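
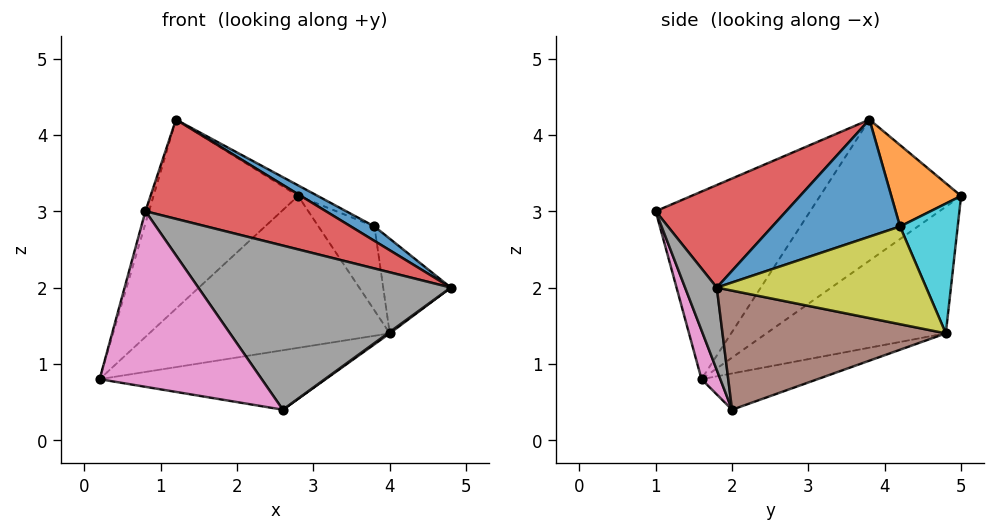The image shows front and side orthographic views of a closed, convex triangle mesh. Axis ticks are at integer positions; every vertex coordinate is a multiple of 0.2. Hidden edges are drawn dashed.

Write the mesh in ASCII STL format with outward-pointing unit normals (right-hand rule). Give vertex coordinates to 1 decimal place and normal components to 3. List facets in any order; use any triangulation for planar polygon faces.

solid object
 facet normal -0.537 0.720 -0.438
  outer loop
   vertex 4.0 4.8 1.4
   vertex 0.2 1.6 0.8
   vertex 2.8 5.0 3.2
  endloop
 endfacet
 facet normal -0.676 0.693 -0.250
  outer loop
   vertex 1.2 3.8 4.2
   vertex 2.8 5.0 3.2
   vertex 0.2 1.6 0.8
  endloop
 endfacet
 facet normal -0.963 0.022 0.269
  outer loop
   vertex 1.2 3.8 4.2
   vertex 0.2 1.6 0.8
   vertex 0.8 1.0 3.0
  endloop
 endfacet
 facet normal 0.298 -0.412 0.861
  outer loop
   vertex 1.2 3.8 4.2
   vertex 0.8 1.0 3.0
   vertex 4.8 1.8 2.0
  endloop
 endfacet
 facet normal -0.217 0.423 -0.880
  outer loop
   vertex 2.6 2.0 0.4
   vertex 0.2 1.6 0.8
   vertex 4.0 4.8 1.4
  endloop
 endfacet
 facet normal 0.588 -0.005 -0.809
  outer loop
   vertex 2.6 2.0 0.4
   vertex 4.0 4.8 1.4
   vertex 4.8 1.8 2.0
  endloop
 endfacet
 facet normal 0.110 -0.951 -0.289
  outer loop
   vertex 2.6 2.0 0.4
   vertex 0.8 1.0 3.0
   vertex 0.2 1.6 0.8
  endloop
 endfacet
 facet normal 0.119 -0.952 -0.283
  outer loop
   vertex 2.6 2.0 0.4
   vertex 4.8 1.8 2.0
   vertex 0.8 1.0 3.0
  endloop
 endfacet
 facet normal 0.919 0.297 0.259
  outer loop
   vertex 3.8 4.2 2.8
   vertex 4.8 1.8 2.0
   vertex 4.0 4.8 1.4
  endloop
 endfacet
 facet normal 0.666 0.646 0.372
  outer loop
   vertex 3.8 4.2 2.8
   vertex 4.0 4.8 1.4
   vertex 2.8 5.0 3.2
  endloop
 endfacet
 facet normal 0.483 -0.089 0.871
  outer loop
   vertex 3.8 4.2 2.8
   vertex 1.2 3.8 4.2
   vertex 4.8 1.8 2.0
  endloop
 endfacet
 facet normal 0.455 0.128 0.881
  outer loop
   vertex 3.8 4.2 2.8
   vertex 2.8 5.0 3.2
   vertex 1.2 3.8 4.2
  endloop
 endfacet
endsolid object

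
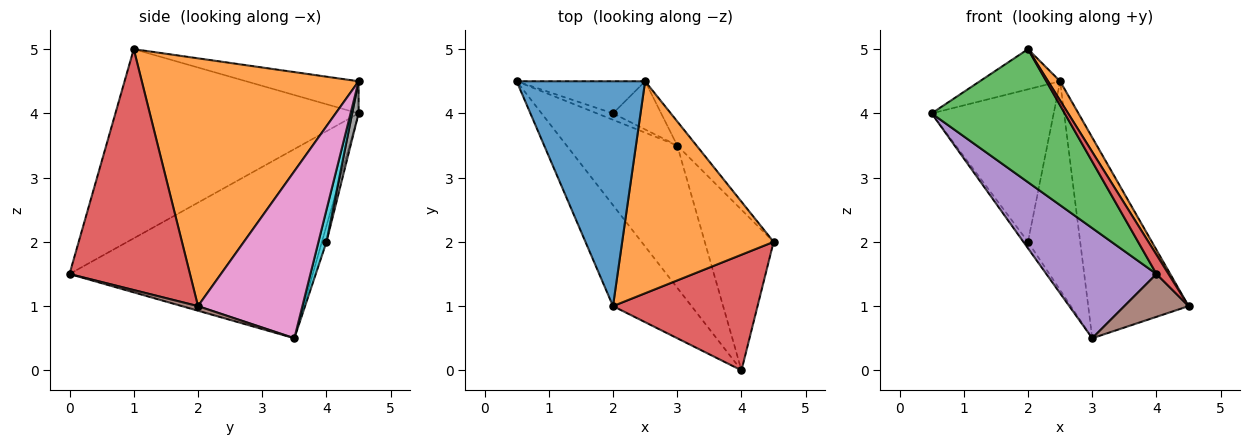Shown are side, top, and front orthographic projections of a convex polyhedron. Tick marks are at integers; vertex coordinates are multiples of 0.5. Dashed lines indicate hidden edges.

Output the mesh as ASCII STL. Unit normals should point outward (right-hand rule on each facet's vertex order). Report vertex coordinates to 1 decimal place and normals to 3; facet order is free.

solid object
 facet normal -0.239 0.171 0.956
  outer loop
   vertex 2.5 4.5 4.5
   vertex 0.5 4.5 4.0
   vertex 2.0 1.0 5.0
  endloop
 endfacet
 facet normal 0.852 -0.047 0.521
  outer loop
   vertex 2.5 4.5 4.5
   vertex 2.0 1.0 5.0
   vertex 4.5 2.0 1.0
  endloop
 endfacet
 facet normal -0.824 -0.451 -0.342
  outer loop
   vertex 4.0 0.0 1.5
   vertex 2.0 1.0 5.0
   vertex 0.5 4.5 4.0
  endloop
 endfacet
 facet normal 0.854 -0.085 0.513
  outer loop
   vertex 4.0 0.0 1.5
   vertex 4.5 2.0 1.0
   vertex 2.0 1.0 5.0
  endloop
 endfacet
 facet normal -0.804 -0.364 -0.470
  outer loop
   vertex 3.0 3.5 0.5
   vertex 4.0 0.0 1.5
   vertex 0.5 4.5 4.0
  endloop
 endfacet
 facet normal 0.064 -0.257 -0.964
  outer loop
   vertex 3.0 3.5 0.5
   vertex 4.5 2.0 1.0
   vertex 4.0 0.0 1.5
  endloop
 endfacet
 facet normal 0.718 0.691 -0.083
  outer loop
   vertex 3.0 3.5 0.5
   vertex 2.5 4.5 4.5
   vertex 4.5 2.0 1.0
  endloop
 endfacet
 facet normal 0.051 0.977 -0.206
  outer loop
   vertex 2.0 4.0 2.0
   vertex 0.5 4.5 4.0
   vertex 2.5 4.5 4.5
  endloop
 endfacet
 facet normal -0.577 0.577 -0.577
  outer loop
   vertex 2.0 4.0 2.0
   vertex 3.0 3.5 0.5
   vertex 0.5 4.5 4.0
  endloop
 endfacet
 facet normal 0.148 0.964 -0.222
  outer loop
   vertex 2.0 4.0 2.0
   vertex 2.5 4.5 4.5
   vertex 3.0 3.5 0.5
  endloop
 endfacet
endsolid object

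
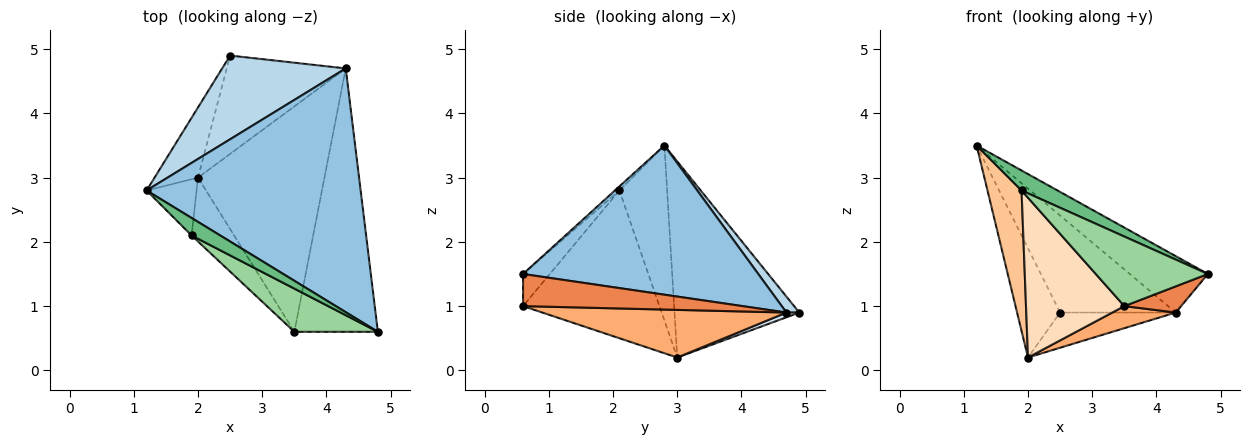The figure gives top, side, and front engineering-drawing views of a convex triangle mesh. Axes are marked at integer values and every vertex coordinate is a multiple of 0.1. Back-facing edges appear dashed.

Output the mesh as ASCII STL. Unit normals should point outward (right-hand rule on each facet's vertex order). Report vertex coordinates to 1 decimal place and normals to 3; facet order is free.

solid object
 facet normal -0.925 0.319 -0.205
  outer loop
   vertex 2.0 3.0 0.2
   vertex 1.2 2.8 3.5
   vertex 2.5 4.9 0.9
  endloop
 endfacet
 facet normal 0.562 0.186 0.806
  outer loop
   vertex 4.3 4.7 0.9
   vertex 1.2 2.8 3.5
   vertex 4.8 0.6 1.5
  endloop
 endfacet
 facet normal 0.084 0.754 0.651
  outer loop
   vertex 4.3 4.7 0.9
   vertex 2.5 4.9 0.9
   vertex 1.2 2.8 3.5
  endloop
 endfacet
 facet normal 0.037 0.337 -0.941
  outer loop
   vertex 4.3 4.7 0.9
   vertex 2.0 3.0 0.2
   vertex 2.5 4.9 0.9
  endloop
 endfacet
 facet normal 0.357 -0.092 -0.929
  outer loop
   vertex 3.5 0.6 1.0
   vertex 4.3 4.7 0.9
   vertex 4.8 0.6 1.5
  endloop
 endfacet
 facet normal 0.351 -0.091 -0.932
  outer loop
   vertex 3.5 0.6 1.0
   vertex 2.0 3.0 0.2
   vertex 4.3 4.7 0.9
  endloop
 endfacet
 facet normal -0.793 -0.566 -0.226
  outer loop
   vertex 1.9 2.1 2.8
   vertex 1.2 2.8 3.5
   vertex 2.0 3.0 0.2
  endloop
 endfacet
 facet normal -0.790 -0.570 -0.228
  outer loop
   vertex 1.9 2.1 2.8
   vertex 2.0 3.0 0.2
   vertex 3.5 0.6 1.0
  endloop
 endfacet
 facet normal -0.094 -0.749 0.656
  outer loop
   vertex 1.9 2.1 2.8
   vertex 4.8 0.6 1.5
   vertex 1.2 2.8 3.5
  endloop
 endfacet
 facet normal -0.199 -0.833 0.517
  outer loop
   vertex 1.9 2.1 2.8
   vertex 3.5 0.6 1.0
   vertex 4.8 0.6 1.5
  endloop
 endfacet
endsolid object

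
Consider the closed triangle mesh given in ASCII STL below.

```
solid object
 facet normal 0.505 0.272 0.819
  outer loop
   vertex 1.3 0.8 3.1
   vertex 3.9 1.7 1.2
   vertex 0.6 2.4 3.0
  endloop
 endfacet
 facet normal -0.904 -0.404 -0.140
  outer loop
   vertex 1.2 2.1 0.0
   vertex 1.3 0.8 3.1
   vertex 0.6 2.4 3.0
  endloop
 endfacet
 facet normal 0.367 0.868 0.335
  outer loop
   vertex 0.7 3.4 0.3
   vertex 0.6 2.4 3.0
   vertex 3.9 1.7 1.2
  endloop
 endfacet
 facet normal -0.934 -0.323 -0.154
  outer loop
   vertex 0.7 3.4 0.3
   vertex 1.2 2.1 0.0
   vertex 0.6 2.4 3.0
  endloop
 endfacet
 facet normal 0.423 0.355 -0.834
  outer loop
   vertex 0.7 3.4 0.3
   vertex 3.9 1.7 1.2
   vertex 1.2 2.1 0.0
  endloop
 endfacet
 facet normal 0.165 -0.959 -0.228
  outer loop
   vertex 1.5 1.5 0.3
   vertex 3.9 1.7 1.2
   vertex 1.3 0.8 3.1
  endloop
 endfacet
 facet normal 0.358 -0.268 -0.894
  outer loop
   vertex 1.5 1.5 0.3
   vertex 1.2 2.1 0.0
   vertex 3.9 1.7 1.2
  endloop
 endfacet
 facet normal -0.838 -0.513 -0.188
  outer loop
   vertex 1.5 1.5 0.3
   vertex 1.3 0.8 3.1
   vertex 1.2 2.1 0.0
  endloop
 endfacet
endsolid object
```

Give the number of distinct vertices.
6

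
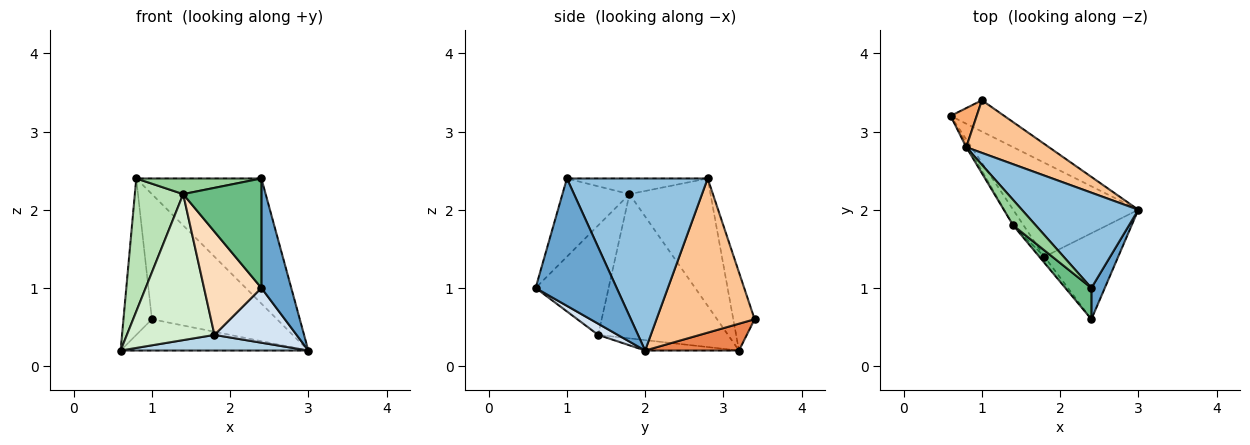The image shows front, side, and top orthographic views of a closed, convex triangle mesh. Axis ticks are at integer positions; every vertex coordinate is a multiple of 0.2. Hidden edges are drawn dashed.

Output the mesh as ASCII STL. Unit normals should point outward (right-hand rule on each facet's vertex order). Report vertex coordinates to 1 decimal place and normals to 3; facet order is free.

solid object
 facet normal 0.934 -0.344 0.098
  outer loop
   vertex 2.4 1.0 2.4
   vertex 2.4 0.6 1.0
   vertex 3.0 2.0 0.2
  endloop
 endfacet
 facet normal 0.667 0.593 0.451
  outer loop
   vertex 2.4 1.0 2.4
   vertex 3.0 2.0 0.2
   vertex 0.8 2.8 2.4
  endloop
 endfacet
 facet normal -0.082 -0.164 -0.983
  outer loop
   vertex 1.8 1.4 0.4
   vertex 0.6 3.2 0.2
   vertex 3.0 2.0 0.2
  endloop
 endfacet
 facet normal 0.127 -0.533 -0.837
  outer loop
   vertex 1.8 1.4 0.4
   vertex 3.0 2.0 0.2
   vertex 2.4 0.6 1.0
  endloop
 endfacet
 facet normal 0.333 0.667 -0.667
  outer loop
   vertex 1.0 3.4 0.6
   vertex 3.0 2.0 0.2
   vertex 0.6 3.2 0.2
  endloop
 endfacet
 facet normal -0.588 0.784 0.196
  outer loop
   vertex 1.0 3.4 0.6
   vertex 0.6 3.2 0.2
   vertex 0.8 2.8 2.4
  endloop
 endfacet
 facet normal 0.586 0.747 0.314
  outer loop
   vertex 1.0 3.4 0.6
   vertex 0.8 2.8 2.4
   vertex 3.0 2.0 0.2
  endloop
 endfacet
 facet normal -0.786 -0.617 -0.037
  outer loop
   vertex 1.4 1.8 2.2
   vertex 1.8 1.4 0.4
   vertex 2.4 0.6 1.0
  endloop
 endfacet
 facet normal -0.636 -0.742 0.212
  outer loop
   vertex 1.4 1.8 2.2
   vertex 2.4 0.6 1.0
   vertex 2.4 1.0 2.4
  endloop
 endfacet
 facet normal -0.508 -0.451 0.734
  outer loop
   vertex 1.4 1.8 2.2
   vertex 2.4 1.0 2.4
   vertex 0.8 2.8 2.4
  endloop
 endfacet
 facet normal -0.859 -0.512 -0.015
  outer loop
   vertex 1.4 1.8 2.2
   vertex 0.8 2.8 2.4
   vertex 0.6 3.2 0.2
  endloop
 endfacet
 facet normal -0.827 -0.558 -0.060
  outer loop
   vertex 1.4 1.8 2.2
   vertex 0.6 3.2 0.2
   vertex 1.8 1.4 0.4
  endloop
 endfacet
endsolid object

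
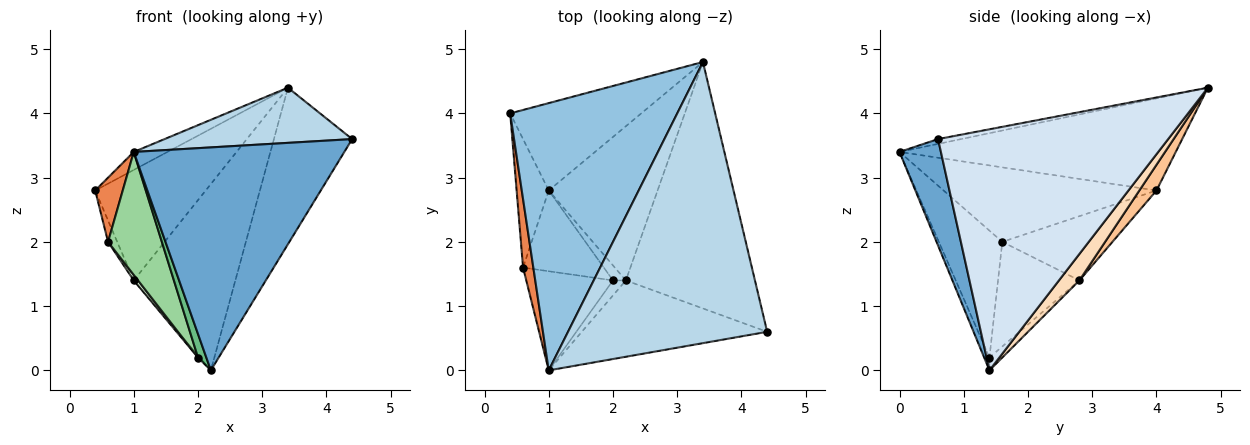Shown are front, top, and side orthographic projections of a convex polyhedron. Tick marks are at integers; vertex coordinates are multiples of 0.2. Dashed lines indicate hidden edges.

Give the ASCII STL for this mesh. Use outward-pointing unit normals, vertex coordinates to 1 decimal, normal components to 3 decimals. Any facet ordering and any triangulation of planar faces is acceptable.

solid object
 facet normal 0.183 -0.930 -0.318
  outer loop
   vertex 2.2 1.4 0.0
   vertex 4.4 0.6 3.6
   vertex 1.0 0.0 3.4
  endloop
 endfacet
 facet normal -0.482 0.059 0.874
  outer loop
   vertex 3.4 4.8 4.4
   vertex 0.4 4.0 2.8
   vertex 1.0 0.0 3.4
  endloop
 endfacet
 facet normal -0.024 -0.193 0.981
  outer loop
   vertex 3.4 4.8 4.4
   vertex 1.0 0.0 3.4
   vertex 4.4 0.6 3.6
  endloop
 endfacet
 facet normal 0.844 0.287 -0.452
  outer loop
   vertex 3.4 4.8 4.4
   vertex 4.4 0.6 3.6
   vertex 2.2 1.4 0.0
  endloop
 endfacet
 facet normal -0.983 -0.127 0.136
  outer loop
   vertex 0.6 1.6 2.0
   vertex 1.0 0.0 3.4
   vertex 0.4 4.0 2.8
  endloop
 endfacet
 facet normal -0.892 0.074 -0.446
  outer loop
   vertex 1.0 2.8 1.4
   vertex 0.6 1.6 2.0
   vertex 0.4 4.0 2.8
  endloop
 endfacet
 facet normal 0.121 0.779 -0.616
  outer loop
   vertex 1.0 2.8 1.4
   vertex 0.4 4.0 2.8
   vertex 3.4 4.8 4.4
  endloop
 endfacet
 facet normal 0.153 0.761 -0.630
  outer loop
   vertex 1.0 2.8 1.4
   vertex 3.4 4.8 4.4
   vertex 2.2 1.4 0.0
  endloop
 endfacet
 facet normal -0.473 -0.743 -0.473
  outer loop
   vertex 2.0 1.4 0.2
   vertex 2.2 1.4 0.0
   vertex 1.0 0.0 3.4
  endloop
 endfacet
 facet normal -0.676 -0.574 -0.462
  outer loop
   vertex 2.0 1.4 0.2
   vertex 1.0 0.0 3.4
   vertex 0.6 1.6 2.0
  endloop
 endfacet
 facet normal -0.704 0.101 -0.704
  outer loop
   vertex 2.0 1.4 0.2
   vertex 1.0 2.8 1.4
   vertex 2.2 1.4 0.0
  endloop
 endfacet
 facet normal -0.791 -0.042 -0.611
  outer loop
   vertex 2.0 1.4 0.2
   vertex 0.6 1.6 2.0
   vertex 1.0 2.8 1.4
  endloop
 endfacet
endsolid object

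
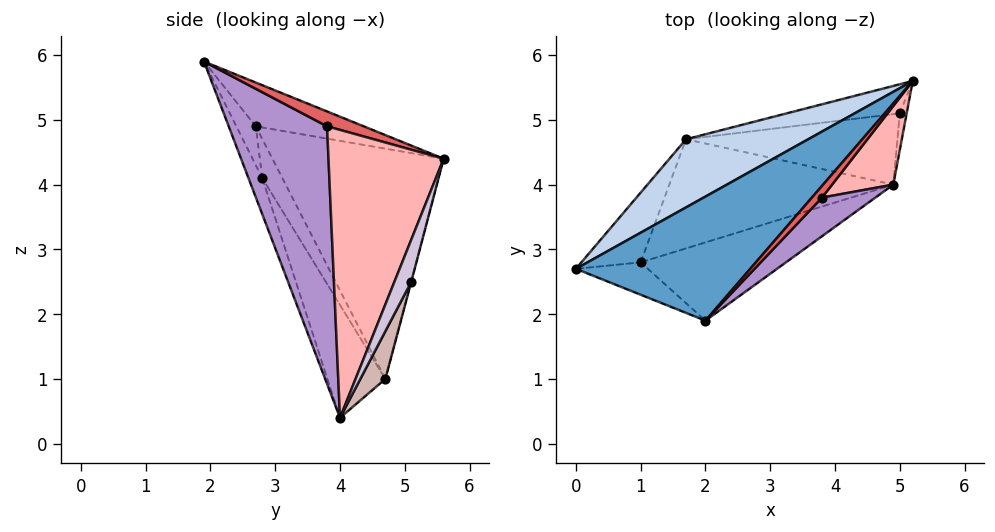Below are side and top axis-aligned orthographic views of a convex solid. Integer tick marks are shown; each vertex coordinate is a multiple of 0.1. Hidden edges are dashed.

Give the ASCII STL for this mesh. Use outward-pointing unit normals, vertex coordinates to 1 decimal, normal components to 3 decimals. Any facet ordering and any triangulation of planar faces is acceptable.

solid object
 facet normal -0.208 0.517 0.830
  outer loop
   vertex 2.0 1.9 5.9
   vertex 5.2 5.6 4.4
   vertex 0.0 2.7 4.9
  endloop
 endfacet
 facet normal -0.455 0.857 0.241
  outer loop
   vertex 1.7 4.7 1.0
   vertex 0.0 2.7 4.9
   vertex 5.2 5.6 4.4
  endloop
 endfacet
 facet normal -0.190 -0.916 -0.352
  outer loop
   vertex 1.0 2.8 4.1
   vertex 2.0 1.9 5.9
   vertex 0.0 2.7 4.9
  endloop
 endfacet
 facet normal -0.099 -0.911 -0.400
  outer loop
   vertex 1.0 2.8 4.1
   vertex 4.9 4.0 0.4
   vertex 2.0 1.9 5.9
  endloop
 endfacet
 facet normal -0.361 -0.757 -0.545
  outer loop
   vertex 1.0 2.8 4.1
   vertex 0.0 2.7 4.9
   vertex 1.7 4.7 1.0
  endloop
 endfacet
 facet normal -0.275 -0.791 -0.547
  outer loop
   vertex 1.0 2.8 4.1
   vertex 1.7 4.7 1.0
   vertex 4.9 4.0 0.4
  endloop
 endfacet
 facet normal 0.743 -0.437 0.507
  outer loop
   vertex 3.8 3.8 4.9
   vertex 5.2 5.6 4.4
   vertex 2.0 1.9 5.9
  endloop
 endfacet
 facet normal 0.800 -0.575 0.170
  outer loop
   vertex 3.8 3.8 4.9
   vertex 4.9 4.0 0.4
   vertex 5.2 5.6 4.4
  endloop
 endfacet
 facet normal 0.757 -0.634 0.157
  outer loop
   vertex 3.8 3.8 4.9
   vertex 2.0 1.9 5.9
   vertex 4.9 4.0 0.4
  endloop
 endfacet
 facet normal 0.964 0.213 -0.158
  outer loop
   vertex 5.0 5.1 2.5
   vertex 5.2 5.6 4.4
   vertex 4.9 4.0 0.4
  endloop
 endfacet
 facet normal -0.002 0.967 -0.254
  outer loop
   vertex 5.0 5.1 2.5
   vertex 1.7 4.7 1.0
   vertex 5.2 5.6 4.4
  endloop
 endfacet
 facet normal 0.105 0.879 -0.465
  outer loop
   vertex 5.0 5.1 2.5
   vertex 4.9 4.0 0.4
   vertex 1.7 4.7 1.0
  endloop
 endfacet
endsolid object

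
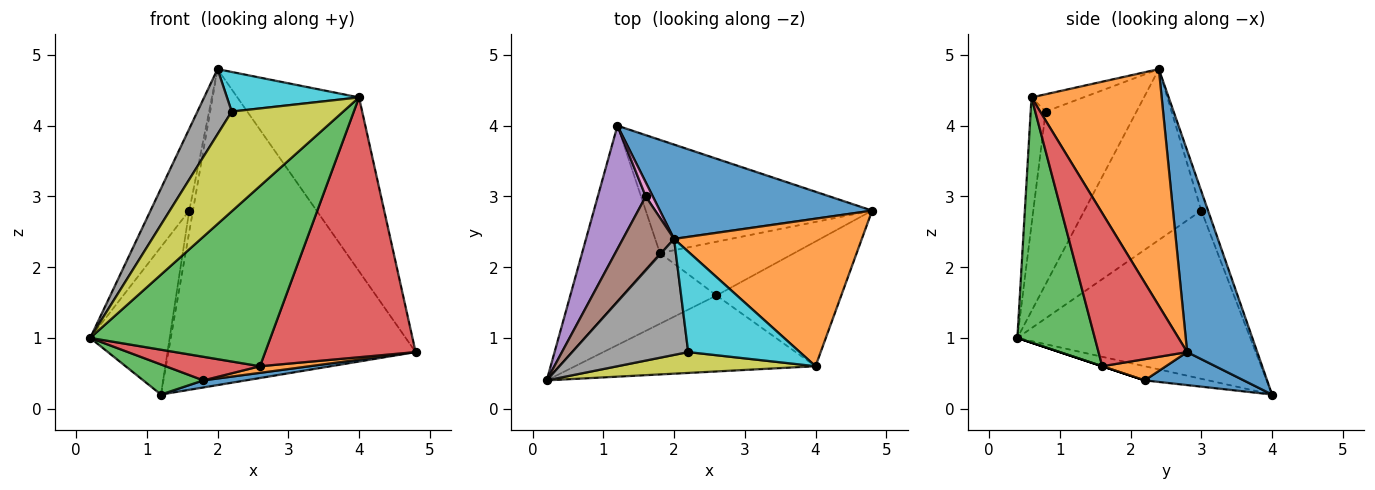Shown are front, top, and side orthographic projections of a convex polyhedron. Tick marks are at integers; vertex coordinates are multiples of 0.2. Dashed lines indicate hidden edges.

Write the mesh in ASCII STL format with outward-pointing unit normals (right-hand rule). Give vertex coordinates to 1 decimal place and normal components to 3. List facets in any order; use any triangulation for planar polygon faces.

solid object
 facet normal 0.262 0.925 0.276
  outer loop
   vertex 2.0 2.4 4.8
   vertex 4.8 2.8 0.8
   vertex 1.2 4.0 0.2
  endloop
 endfacet
 facet normal 0.632 0.591 0.501
  outer loop
   vertex 4.0 0.6 4.4
   vertex 4.8 2.8 0.8
   vertex 2.0 2.4 4.8
  endloop
 endfacet
 facet normal 0.368 -0.857 -0.361
  outer loop
   vertex 2.6 1.6 0.6
   vertex 4.0 0.6 4.4
   vertex 0.2 0.4 1.0
  endloop
 endfacet
 facet normal 0.469 -0.796 -0.382
  outer loop
   vertex 2.6 1.6 0.6
   vertex 4.8 2.8 0.8
   vertex 4.0 0.6 4.4
  endloop
 endfacet
 facet normal -0.914 0.312 0.260
  outer loop
   vertex 1.6 3.0 2.8
   vertex 1.2 4.0 0.2
   vertex 0.2 0.4 1.0
  endloop
 endfacet
 facet normal -0.913 0.302 0.273
  outer loop
   vertex 1.6 3.0 2.8
   vertex 0.2 0.4 1.0
   vertex 2.0 2.4 4.8
  endloop
 endfacet
 facet normal -0.836 0.456 0.304
  outer loop
   vertex 1.6 3.0 2.8
   vertex 2.0 2.4 4.8
   vertex 1.2 4.0 0.2
  endloop
 endfacet
 facet normal -0.792 -0.299 0.532
  outer loop
   vertex 2.2 0.8 4.2
   vertex 2.0 2.4 4.8
   vertex 0.2 0.4 1.0
  endloop
 endfacet
 facet normal -0.130 -0.971 0.203
  outer loop
   vertex 2.2 0.8 4.2
   vertex 0.2 0.4 1.0
   vertex 4.0 0.6 4.4
  endloop
 endfacet
 facet normal -0.143 -0.363 0.921
  outer loop
   vertex 2.2 0.8 4.2
   vertex 4.0 0.6 4.4
   vertex 2.0 2.4 4.8
  endloop
 endfacet
 facet normal 0.144 -0.062 -0.988
  outer loop
   vertex 1.8 2.2 0.4
   vertex 1.2 4.0 0.2
   vertex 4.8 2.8 0.8
  endloop
 endfacet
 facet normal 0.155 -0.120 -0.981
  outer loop
   vertex 1.8 2.2 0.4
   vertex 4.8 2.8 0.8
   vertex 2.6 1.6 0.6
  endloop
 endfacet
 facet normal -0.176 -0.167 -0.970
  outer loop
   vertex 1.8 2.2 0.4
   vertex 0.2 0.4 1.0
   vertex 1.2 4.0 0.2
  endloop
 endfacet
 facet normal 0.000 -0.316 -0.949
  outer loop
   vertex 1.8 2.2 0.4
   vertex 2.6 1.6 0.6
   vertex 0.2 0.4 1.0
  endloop
 endfacet
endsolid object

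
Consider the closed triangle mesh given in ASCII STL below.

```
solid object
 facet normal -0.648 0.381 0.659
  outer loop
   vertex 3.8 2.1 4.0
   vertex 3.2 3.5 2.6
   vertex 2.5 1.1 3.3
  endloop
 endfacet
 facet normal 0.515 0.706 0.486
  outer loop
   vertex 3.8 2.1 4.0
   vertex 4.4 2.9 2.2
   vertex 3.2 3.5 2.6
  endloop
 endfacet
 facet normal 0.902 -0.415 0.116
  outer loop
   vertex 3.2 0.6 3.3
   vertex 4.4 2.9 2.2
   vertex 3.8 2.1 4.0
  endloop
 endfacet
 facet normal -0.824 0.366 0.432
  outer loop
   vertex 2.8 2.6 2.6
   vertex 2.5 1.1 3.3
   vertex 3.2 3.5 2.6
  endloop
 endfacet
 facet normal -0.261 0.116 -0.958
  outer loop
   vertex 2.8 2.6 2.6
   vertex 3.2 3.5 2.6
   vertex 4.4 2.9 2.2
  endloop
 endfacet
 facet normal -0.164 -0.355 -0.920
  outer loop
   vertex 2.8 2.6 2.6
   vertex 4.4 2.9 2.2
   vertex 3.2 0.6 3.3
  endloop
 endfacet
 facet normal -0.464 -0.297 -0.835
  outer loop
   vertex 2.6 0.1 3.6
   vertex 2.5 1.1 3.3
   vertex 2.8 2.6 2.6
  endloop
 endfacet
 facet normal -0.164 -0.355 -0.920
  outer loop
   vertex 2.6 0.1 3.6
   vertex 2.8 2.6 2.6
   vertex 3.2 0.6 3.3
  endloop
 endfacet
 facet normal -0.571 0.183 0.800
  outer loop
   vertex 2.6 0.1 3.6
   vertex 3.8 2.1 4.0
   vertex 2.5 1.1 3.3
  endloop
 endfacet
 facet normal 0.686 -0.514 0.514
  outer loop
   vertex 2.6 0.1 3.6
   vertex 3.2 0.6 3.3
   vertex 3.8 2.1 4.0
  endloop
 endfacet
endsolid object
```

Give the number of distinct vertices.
7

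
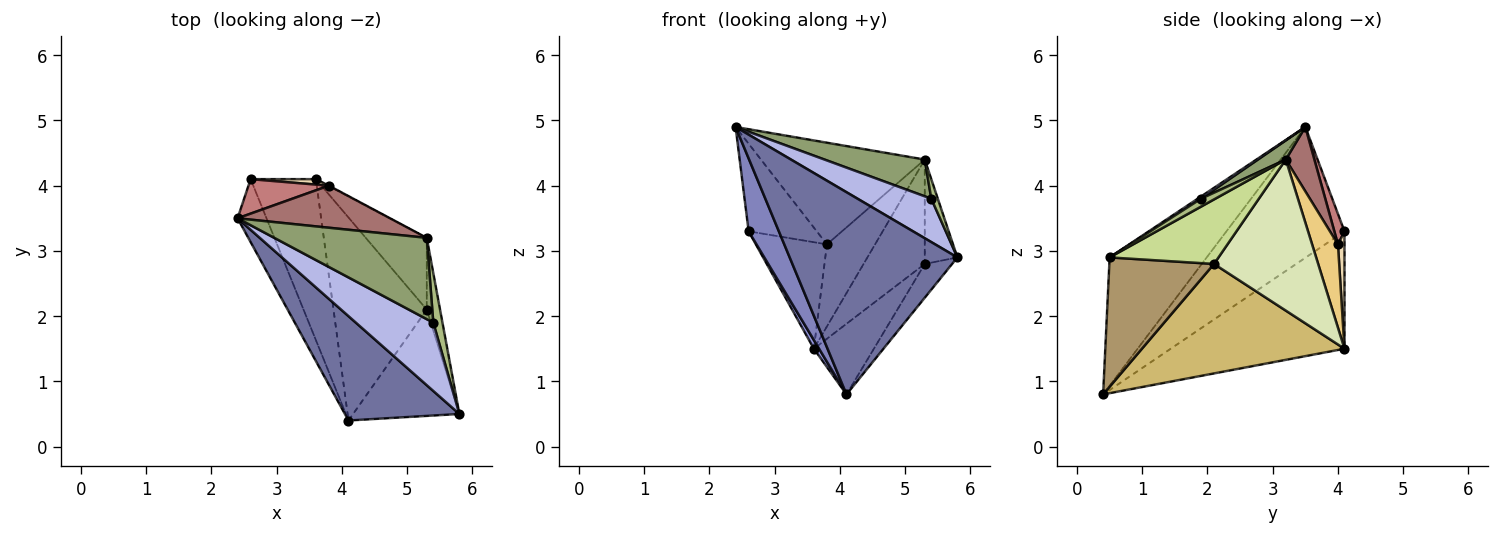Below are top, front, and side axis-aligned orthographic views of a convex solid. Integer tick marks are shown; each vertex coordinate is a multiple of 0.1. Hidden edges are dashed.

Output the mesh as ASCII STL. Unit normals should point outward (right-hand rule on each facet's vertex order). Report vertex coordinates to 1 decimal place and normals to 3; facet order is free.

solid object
 facet normal -0.457 -0.790 0.408
  outer loop
   vertex 4.1 0.4 0.8
   vertex 5.8 0.5 2.9
   vertex 2.4 3.5 4.9
  endloop
 endfacet
 facet normal -0.947 -0.243 -0.209
  outer loop
   vertex 2.6 4.1 3.3
   vertex 4.1 0.4 0.8
   vertex 2.4 3.5 4.9
  endloop
 endfacet
 facet normal -0.874 -0.026 -0.485
  outer loop
   vertex 2.6 4.1 3.3
   vertex 3.6 4.1 1.5
   vertex 4.1 0.4 0.8
  endloop
 endfacet
 facet normal 0.024 -0.536 0.844
  outer loop
   vertex 5.4 1.9 3.8
   vertex 2.4 3.5 4.9
   vertex 5.8 0.5 2.9
  endloop
 endfacet
 facet normal 0.114 -0.409 0.905
  outer loop
   vertex 5.4 1.9 3.8
   vertex 5.3 3.2 4.4
   vertex 2.4 3.5 4.9
  endloop
 endfacet
 facet normal 0.628 -0.286 0.724
  outer loop
   vertex 5.4 1.9 3.8
   vertex 5.8 0.5 2.9
   vertex 5.3 3.2 4.4
  endloop
 endfacet
 facet normal 0.940 0.282 -0.194
  outer loop
   vertex 5.3 2.1 2.8
   vertex 5.3 3.2 4.4
   vertex 5.8 0.5 2.9
  endloop
 endfacet
 facet normal 0.814 0.478 -0.329
  outer loop
   vertex 5.3 2.1 2.8
   vertex 3.6 4.1 1.5
   vertex 5.3 3.2 4.4
  endloop
 endfacet
 facet normal 0.757 0.198 -0.622
  outer loop
   vertex 5.3 2.1 2.8
   vertex 5.8 0.5 2.9
   vertex 4.1 0.4 0.8
  endloop
 endfacet
 facet normal 0.743 0.220 -0.633
  outer loop
   vertex 5.3 2.1 2.8
   vertex 4.1 0.4 0.8
   vertex 3.6 4.1 1.5
  endloop
 endfacet
 facet normal 0.473 0.881 -0.004
  outer loop
   vertex 3.8 4.0 3.1
   vertex 5.3 3.2 4.4
   vertex 3.6 4.1 1.5
  endloop
 endfacet
 facet normal 0.091 0.995 0.051
  outer loop
   vertex 3.8 4.0 3.1
   vertex 3.6 4.1 1.5
   vertex 2.6 4.1 3.3
  endloop
 endfacet
 facet normal 0.159 0.912 0.377
  outer loop
   vertex 3.8 4.0 3.1
   vertex 2.4 3.5 4.9
   vertex 5.3 3.2 4.4
  endloop
 endfacet
 facet normal 0.137 0.922 0.363
  outer loop
   vertex 3.8 4.0 3.1
   vertex 2.6 4.1 3.3
   vertex 2.4 3.5 4.9
  endloop
 endfacet
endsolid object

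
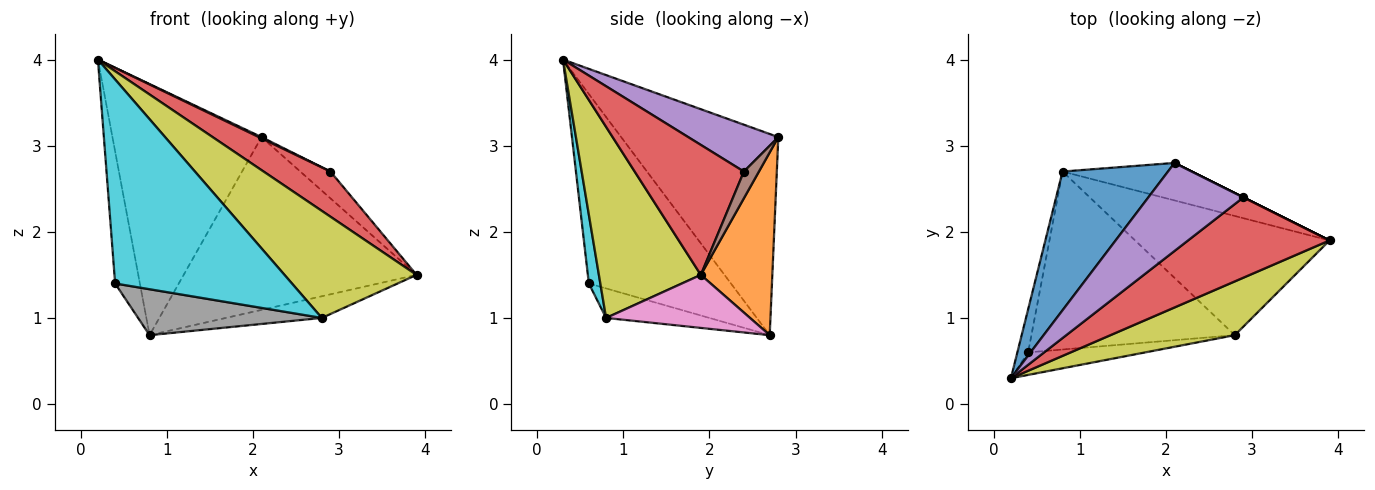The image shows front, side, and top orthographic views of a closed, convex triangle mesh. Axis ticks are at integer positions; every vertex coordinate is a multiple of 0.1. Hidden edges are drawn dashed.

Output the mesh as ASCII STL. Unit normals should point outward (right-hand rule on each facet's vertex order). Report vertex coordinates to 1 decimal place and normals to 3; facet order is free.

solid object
 facet normal -0.678 0.643 0.355
  outer loop
   vertex 2.1 2.8 3.1
   vertex 0.8 2.7 0.8
   vertex 0.2 0.3 4.0
  endloop
 endfacet
 facet normal 0.287 0.936 -0.203
  outer loop
   vertex 2.1 2.8 3.1
   vertex 3.9 1.9 1.5
   vertex 0.8 2.7 0.8
  endloop
 endfacet
 facet normal -0.984 0.171 -0.056
  outer loop
   vertex 0.4 0.6 1.4
   vertex 0.2 0.3 4.0
   vertex 0.8 2.7 0.8
  endloop
 endfacet
 facet normal 0.625 -0.383 0.680
  outer loop
   vertex 2.9 2.4 2.7
   vertex 0.2 0.3 4.0
   vertex 3.9 1.9 1.5
  endloop
 endfacet
 facet normal 0.442 -0.013 0.897
  outer loop
   vertex 2.9 2.4 2.7
   vertex 2.1 2.8 3.1
   vertex 0.2 0.3 4.0
  endloop
 endfacet
 facet normal 0.447 0.894 0.000
  outer loop
   vertex 2.9 2.4 2.7
   vertex 3.9 1.9 1.5
   vertex 2.1 2.8 3.1
  endloop
 endfacet
 facet normal 0.259 0.173 -0.950
  outer loop
   vertex 2.8 0.8 1.0
   vertex 0.8 2.7 0.8
   vertex 3.9 1.9 1.5
  endloop
 endfacet
 facet normal -0.139 -0.247 -0.959
  outer loop
   vertex 2.8 0.8 1.0
   vertex 0.4 0.6 1.4
   vertex 0.8 2.7 0.8
  endloop
 endfacet
 facet normal 0.568 -0.736 0.369
  outer loop
   vertex 2.8 0.8 1.0
   vertex 3.9 1.9 1.5
   vertex 0.2 0.3 4.0
  endloop
 endfacet
 facet normal 0.064 -0.992 -0.109
  outer loop
   vertex 2.8 0.8 1.0
   vertex 0.2 0.3 4.0
   vertex 0.4 0.6 1.4
  endloop
 endfacet
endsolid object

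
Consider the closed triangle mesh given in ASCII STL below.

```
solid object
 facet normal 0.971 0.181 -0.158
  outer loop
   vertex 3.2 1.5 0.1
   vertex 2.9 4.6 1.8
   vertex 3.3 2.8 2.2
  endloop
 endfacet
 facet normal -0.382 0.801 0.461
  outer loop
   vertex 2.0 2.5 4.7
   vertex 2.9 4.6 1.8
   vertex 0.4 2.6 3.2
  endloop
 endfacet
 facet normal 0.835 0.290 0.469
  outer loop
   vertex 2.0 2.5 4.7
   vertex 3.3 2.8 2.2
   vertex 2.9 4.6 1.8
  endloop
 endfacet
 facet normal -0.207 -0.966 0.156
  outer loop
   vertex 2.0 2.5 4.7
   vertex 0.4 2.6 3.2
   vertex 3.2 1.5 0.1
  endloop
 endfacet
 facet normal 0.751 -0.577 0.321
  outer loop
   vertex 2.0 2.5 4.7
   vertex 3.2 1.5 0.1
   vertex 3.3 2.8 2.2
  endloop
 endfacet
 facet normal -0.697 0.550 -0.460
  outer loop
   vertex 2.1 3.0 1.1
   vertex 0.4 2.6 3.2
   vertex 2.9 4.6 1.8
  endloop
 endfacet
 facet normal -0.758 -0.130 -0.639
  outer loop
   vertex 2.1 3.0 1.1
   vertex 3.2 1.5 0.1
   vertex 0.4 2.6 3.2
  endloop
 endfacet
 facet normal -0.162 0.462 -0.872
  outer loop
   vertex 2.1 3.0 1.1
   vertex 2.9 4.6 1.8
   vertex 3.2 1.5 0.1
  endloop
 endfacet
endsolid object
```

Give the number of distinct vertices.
6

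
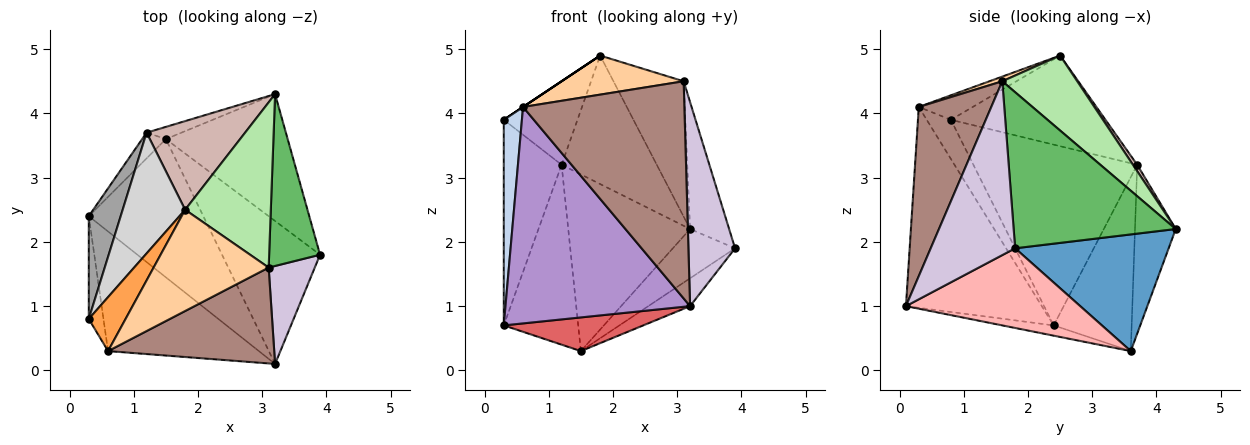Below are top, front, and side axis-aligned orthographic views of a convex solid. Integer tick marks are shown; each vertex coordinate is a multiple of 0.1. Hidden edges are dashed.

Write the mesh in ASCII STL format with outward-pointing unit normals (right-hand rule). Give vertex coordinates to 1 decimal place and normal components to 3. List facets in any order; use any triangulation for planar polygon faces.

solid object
 facet normal 0.666 0.270 -0.695
  outer loop
   vertex 1.5 3.6 0.3
   vertex 3.2 4.3 2.2
   vertex 3.9 1.8 1.9
  endloop
 endfacet
 facet normal -0.766 -0.575 -0.287
  outer loop
   vertex 0.3 0.8 3.9
   vertex 0.3 2.4 0.7
   vertex 0.6 0.3 4.1
  endloop
 endfacet
 facet normal -0.555 0.000 0.832
  outer loop
   vertex 0.3 0.8 3.9
   vertex 0.6 0.3 4.1
   vertex 1.8 2.5 4.9
  endloop
 endfacet
 facet normal 0.038 -0.360 0.932
  outer loop
   vertex 3.1 1.6 4.5
   vertex 1.8 2.5 4.9
   vertex 0.6 0.3 4.1
  endloop
 endfacet
 facet normal 0.927 0.223 0.302
  outer loop
   vertex 3.1 1.6 4.5
   vertex 3.9 1.8 1.9
   vertex 3.2 4.3 2.2
  endloop
 endfacet
 facet normal 0.560 0.525 0.641
  outer loop
   vertex 3.1 1.6 4.5
   vertex 3.2 4.3 2.2
   vertex 1.8 2.5 4.9
  endloop
 endfacet
 facet normal -0.087 -0.236 -0.968
  outer loop
   vertex 3.2 0.1 1.0
   vertex 0.3 2.4 0.7
   vertex 1.5 3.6 0.3
  endloop
 endfacet
 facet normal 0.624 0.149 -0.767
  outer loop
   vertex 3.2 0.1 1.0
   vertex 1.5 3.6 0.3
   vertex 3.9 1.8 1.9
  endloop
 endfacet
 facet normal -0.541 -0.736 -0.407
  outer loop
   vertex 3.2 0.1 1.0
   vertex 0.6 0.3 4.1
   vertex 0.3 2.4 0.7
  endloop
 endfacet
 facet normal 0.853 -0.471 0.226
  outer loop
   vertex 3.2 0.1 1.0
   vertex 3.9 1.8 1.9
   vertex 3.1 1.6 4.5
  endloop
 endfacet
 facet normal 0.380 -0.846 0.373
  outer loop
   vertex 3.2 0.1 1.0
   vertex 3.1 1.6 4.5
   vertex 0.6 0.3 4.1
  endloop
 endfacet
 facet normal 0.037 0.823 0.568
  outer loop
   vertex 1.2 3.7 3.2
   vertex 1.8 2.5 4.9
   vertex 3.2 4.3 2.2
  endloop
 endfacet
 facet normal -0.317 0.946 -0.065
  outer loop
   vertex 1.2 3.7 3.2
   vertex 3.2 4.3 2.2
   vertex 1.5 3.6 0.3
  endloop
 endfacet
 facet normal -0.720 0.687 -0.098
  outer loop
   vertex 1.2 3.7 3.2
   vertex 1.5 3.6 0.3
   vertex 0.3 2.4 0.7
  endloop
 endfacet
 facet normal -0.930 0.328 0.164
  outer loop
   vertex 1.2 3.7 3.2
   vertex 0.3 2.4 0.7
   vertex 0.3 0.8 3.9
  endloop
 endfacet
 facet normal -0.766 0.365 0.528
  outer loop
   vertex 1.2 3.7 3.2
   vertex 0.3 0.8 3.9
   vertex 1.8 2.5 4.9
  endloop
 endfacet
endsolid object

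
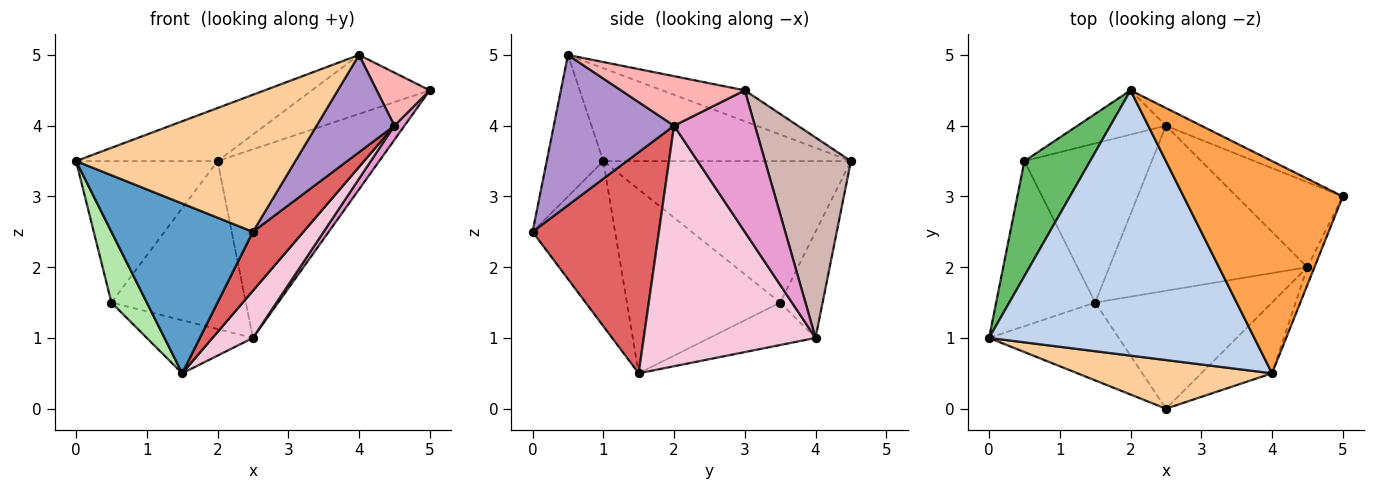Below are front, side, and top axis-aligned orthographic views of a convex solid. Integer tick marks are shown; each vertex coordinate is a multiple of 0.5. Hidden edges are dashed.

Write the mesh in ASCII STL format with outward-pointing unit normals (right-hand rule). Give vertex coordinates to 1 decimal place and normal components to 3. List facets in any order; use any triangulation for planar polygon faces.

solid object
 facet normal -0.468 -0.803 -0.368
  outer loop
   vertex 2.5 0.0 2.5
   vertex 0.0 1.0 3.5
   vertex 1.5 1.5 0.5
  endloop
 endfacet
 facet normal -0.325 0.185 0.927
  outer loop
   vertex 4.0 0.5 5.0
   vertex 2.0 4.5 3.5
   vertex 0.0 1.0 3.5
  endloop
 endfacet
 facet normal -0.184 0.263 0.947
  outer loop
   vertex 4.0 0.5 5.0
   vertex 5.0 3.0 4.5
   vertex 2.0 4.5 3.5
  endloop
 endfacet
 facet normal -0.236 -0.916 0.325
  outer loop
   vertex 4.0 0.5 5.0
   vertex 0.0 1.0 3.5
   vertex 2.5 0.0 2.5
  endloop
 endfacet
 facet normal -0.805 0.460 0.374
  outer loop
   vertex 0.5 3.5 1.5
   vertex 0.0 1.0 3.5
   vertex 2.0 4.5 3.5
  endloop
 endfacet
 facet normal -0.863 -0.199 -0.465
  outer loop
   vertex 0.5 3.5 1.5
   vertex 1.5 1.5 0.5
   vertex 0.0 1.0 3.5
  endloop
 endfacet
 facet normal 0.745 -0.298 -0.596
  outer loop
   vertex 4.5 2.0 4.0
   vertex 2.5 0.0 2.5
   vertex 1.5 1.5 0.5
  endloop
 endfacet
 facet normal 0.911 -0.391 -0.130
  outer loop
   vertex 4.5 2.0 4.0
   vertex 5.0 3.0 4.5
   vertex 4.0 0.5 5.0
  endloop
 endfacet
 facet normal 0.781 -0.505 -0.367
  outer loop
   vertex 4.5 2.0 4.0
   vertex 4.0 0.5 5.0
   vertex 2.5 0.0 2.5
  endloop
 endfacet
 facet normal -0.292 0.925 -0.243
  outer loop
   vertex 2.5 4.0 1.0
   vertex 0.5 3.5 1.5
   vertex 2.0 4.5 3.5
  endloop
 endfacet
 facet normal -0.302 0.302 -0.905
  outer loop
   vertex 2.5 4.0 1.0
   vertex 1.5 1.5 0.5
   vertex 0.5 3.5 1.5
  endloop
 endfacet
 facet normal 0.468 0.880 -0.083
  outer loop
   vertex 2.5 4.0 1.0
   vertex 2.0 4.5 3.5
   vertex 5.0 3.0 4.5
  endloop
 endfacet
 facet normal 0.796 -0.100 -0.597
  outer loop
   vertex 2.5 4.0 1.0
   vertex 5.0 3.0 4.5
   vertex 4.5 2.0 4.0
  endloop
 endfacet
 facet normal 0.760 -0.179 -0.625
  outer loop
   vertex 2.5 4.0 1.0
   vertex 4.5 2.0 4.0
   vertex 1.5 1.5 0.5
  endloop
 endfacet
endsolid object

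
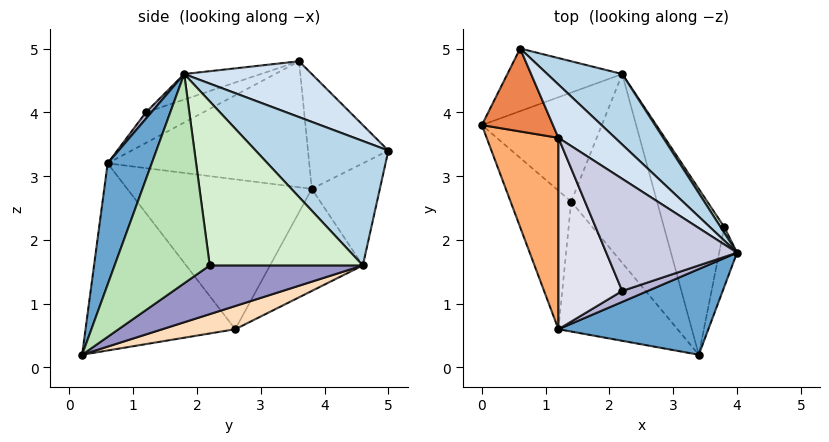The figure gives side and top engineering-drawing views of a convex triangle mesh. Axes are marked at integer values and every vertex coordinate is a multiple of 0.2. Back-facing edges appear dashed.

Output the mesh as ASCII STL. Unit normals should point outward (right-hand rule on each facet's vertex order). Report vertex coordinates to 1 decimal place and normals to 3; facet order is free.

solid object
 facet normal 0.244 -0.922 0.302
  outer loop
   vertex 1.2 0.6 3.2
   vertex 3.4 0.2 0.2
   vertex 4.0 1.8 4.6
  endloop
 endfacet
 facet normal -0.543 0.577 -0.611
  outer loop
   vertex 2.2 4.6 1.6
   vertex 0.0 3.8 2.8
   vertex 0.6 5.0 3.4
  endloop
 endfacet
 facet normal 0.575 0.741 0.347
  outer loop
   vertex 2.2 4.6 1.6
   vertex 0.6 5.0 3.4
   vertex 4.0 1.8 4.6
  endloop
 endfacet
 facet normal 0.493 0.712 0.500
  outer loop
   vertex 1.2 3.6 4.8
   vertex 4.0 1.8 4.6
   vertex 0.6 5.0 3.4
  endloop
 endfacet
 facet normal -0.839 0.160 0.520
  outer loop
   vertex 1.2 3.6 4.8
   vertex 0.6 5.0 3.4
   vertex 0.0 3.8 2.8
  endloop
 endfacet
 facet normal -0.840 -0.255 0.479
  outer loop
   vertex 1.2 3.6 4.8
   vertex 0.0 3.8 2.8
   vertex 1.2 0.6 3.2
  endloop
 endfacet
 facet normal -0.546 0.539 -0.641
  outer loop
   vertex 1.4 2.6 0.6
   vertex 0.0 3.8 2.8
   vertex 2.2 4.6 1.6
  endloop
 endfacet
 facet normal 0.244 0.354 -0.903
  outer loop
   vertex 1.4 2.6 0.6
   vertex 2.2 4.6 1.6
   vertex 3.4 0.2 0.2
  endloop
 endfacet
 facet normal -0.862 -0.367 -0.349
  outer loop
   vertex 1.4 2.6 0.6
   vertex 1.2 0.6 3.2
   vertex 0.0 3.8 2.8
  endloop
 endfacet
 facet normal -0.719 -0.523 -0.458
  outer loop
   vertex 1.4 2.6 0.6
   vertex 3.4 0.2 0.2
   vertex 1.2 0.6 3.2
  endloop
 endfacet
 facet normal 0.987 -0.138 -0.084
  outer loop
   vertex 3.8 2.2 1.6
   vertex 4.0 1.8 4.6
   vertex 3.4 0.2 0.2
  endloop
 endfacet
 facet normal 0.832 0.555 0.018
  outer loop
   vertex 3.8 2.2 1.6
   vertex 2.2 4.6 1.6
   vertex 4.0 1.8 4.6
  endloop
 endfacet
 facet normal 0.580 0.386 -0.718
  outer loop
   vertex 3.8 2.2 1.6
   vertex 3.4 0.2 0.2
   vertex 2.2 4.6 1.6
  endloop
 endfacet
 facet normal 0.123 -0.862 0.492
  outer loop
   vertex 2.2 1.2 4.0
   vertex 1.2 0.6 3.2
   vertex 4.0 1.8 4.6
  endloop
 endfacet
 facet normal -0.177 -0.377 0.909
  outer loop
   vertex 2.2 1.2 4.0
   vertex 4.0 1.8 4.6
   vertex 1.2 3.6 4.8
  endloop
 endfacet
 facet normal -0.390 -0.433 0.812
  outer loop
   vertex 2.2 1.2 4.0
   vertex 1.2 3.6 4.8
   vertex 1.2 0.6 3.2
  endloop
 endfacet
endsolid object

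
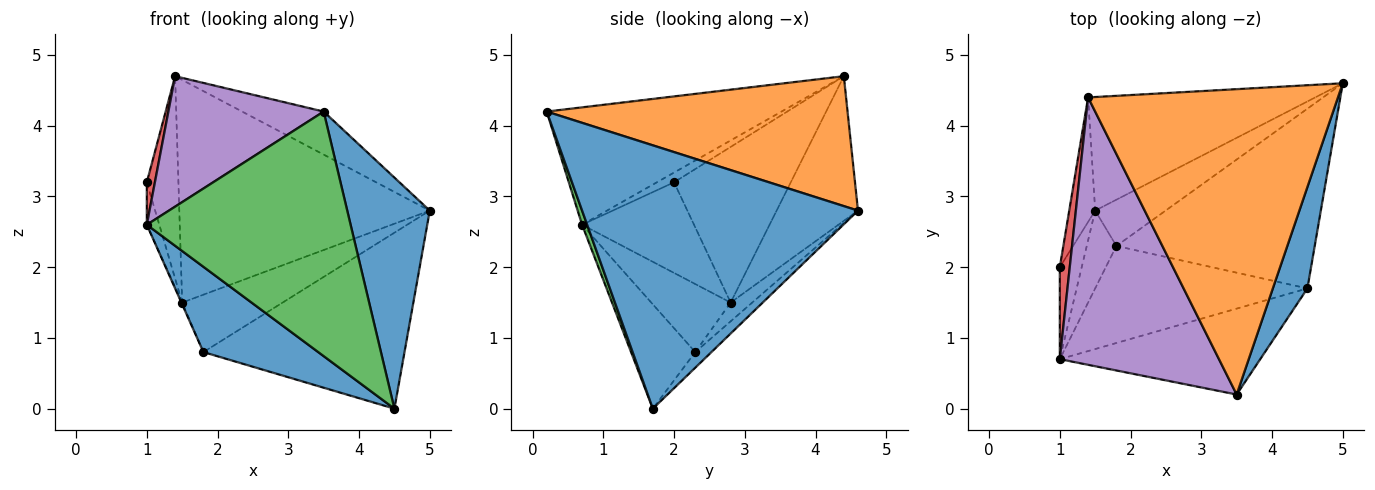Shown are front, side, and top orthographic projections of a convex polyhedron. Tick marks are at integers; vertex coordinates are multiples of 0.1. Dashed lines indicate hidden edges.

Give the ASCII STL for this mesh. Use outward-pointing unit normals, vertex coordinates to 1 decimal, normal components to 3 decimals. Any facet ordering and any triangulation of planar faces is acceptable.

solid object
 facet normal 0.951 -0.284 0.125
  outer loop
   vertex 4.5 1.7 0.0
   vertex 5.0 4.6 2.8
   vertex 3.5 0.2 4.2
  endloop
 endfacet
 facet normal 0.458 0.124 0.880
  outer loop
   vertex 1.4 4.4 4.7
   vertex 3.5 0.2 4.2
   vertex 5.0 4.6 2.8
  endloop
 endfacet
 facet normal 0.023 -0.943 -0.331
  outer loop
   vertex 1.0 0.7 2.6
   vertex 4.5 1.7 0.0
   vertex 3.5 0.2 4.2
  endloop
 endfacet
 facet normal -0.665 -0.313 0.678
  outer loop
   vertex 1.0 0.7 2.6
   vertex 1.4 4.4 4.7
   vertex 1.0 2.0 3.2
  endloop
 endfacet
 facet normal -0.553 -0.365 0.749
  outer loop
   vertex 1.0 0.7 2.6
   vertex 3.5 0.2 4.2
   vertex 1.4 4.4 4.7
  endloop
 endfacet
 facet normal -0.278 0.856 -0.437
  outer loop
   vertex 1.5 2.8 1.5
   vertex 1.4 4.4 4.7
   vertex 5.0 4.6 2.8
  endloop
 endfacet
 facet normal -0.953 0.258 -0.159
  outer loop
   vertex 1.5 2.8 1.5
   vertex 1.0 2.0 3.2
   vertex 1.4 4.4 4.7
  endloop
 endfacet
 facet normal -0.966 0.108 -0.234
  outer loop
   vertex 1.5 2.8 1.5
   vertex 1.0 0.7 2.6
   vertex 1.0 2.0 3.2
  endloop
 endfacet
 facet normal -0.056 0.698 -0.713
  outer loop
   vertex 1.8 2.3 0.8
   vertex 5.0 4.6 2.8
   vertex 4.5 1.7 0.0
  endloop
 endfacet
 facet normal -0.165 0.768 -0.619
  outer loop
   vertex 1.8 2.3 0.8
   vertex 1.5 2.8 1.5
   vertex 5.0 4.6 2.8
  endloop
 endfacet
 facet normal -0.346 -0.619 -0.705
  outer loop
   vertex 1.8 2.3 0.8
   vertex 4.5 1.7 0.0
   vertex 1.0 0.7 2.6
  endloop
 endfacet
 facet normal -0.917 0.009 -0.399
  outer loop
   vertex 1.8 2.3 0.8
   vertex 1.0 0.7 2.6
   vertex 1.5 2.8 1.5
  endloop
 endfacet
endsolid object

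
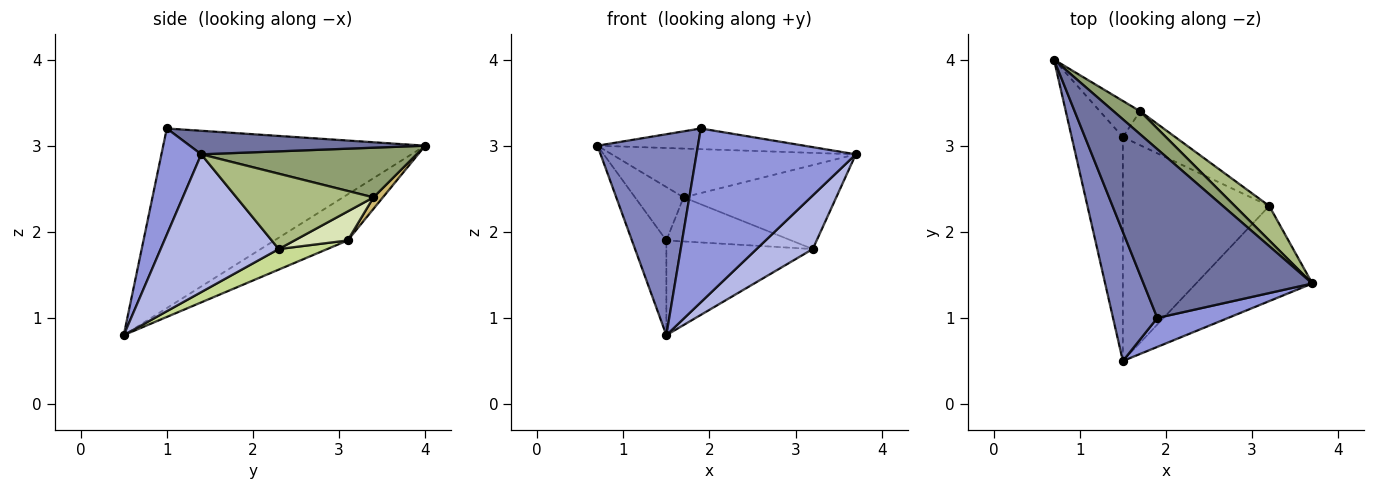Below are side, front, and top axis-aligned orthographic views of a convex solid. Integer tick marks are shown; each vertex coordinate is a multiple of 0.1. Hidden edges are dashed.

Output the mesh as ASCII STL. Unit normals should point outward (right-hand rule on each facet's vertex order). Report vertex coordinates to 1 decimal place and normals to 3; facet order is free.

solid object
 facet normal 0.137 0.120 0.983
  outer loop
   vertex 1.9 1.0 3.2
   vertex 3.7 1.4 2.9
   vertex 0.7 4.0 3.0
  endloop
 endfacet
 facet normal -0.910 -0.349 0.224
  outer loop
   vertex 1.9 1.0 3.2
   vertex 0.7 4.0 3.0
   vertex 1.5 0.5 0.8
  endloop
 endfacet
 facet normal 0.239 -0.958 0.160
  outer loop
   vertex 1.9 1.0 3.2
   vertex 1.5 0.5 0.8
   vertex 3.7 1.4 2.9
  endloop
 endfacet
 facet normal 0.718 -0.342 -0.606
  outer loop
   vertex 3.2 2.3 1.8
   vertex 3.7 1.4 2.9
   vertex 1.5 0.5 0.8
  endloop
 endfacet
 facet normal 0.624 0.707 0.333
  outer loop
   vertex 1.7 3.4 2.4
   vertex 0.7 4.0 3.0
   vertex 3.7 1.4 2.9
  endloop
 endfacet
 facet normal 0.639 0.712 0.292
  outer loop
   vertex 1.7 3.4 2.4
   vertex 3.7 1.4 2.9
   vertex 3.2 2.3 1.8
  endloop
 endfacet
 facet normal 0.128 0.386 -0.913
  outer loop
   vertex 1.5 3.1 1.9
   vertex 3.2 2.3 1.8
   vertex 1.5 0.5 0.8
  endloop
 endfacet
 facet normal 0.319 0.751 -0.578
  outer loop
   vertex 1.5 3.1 1.9
   vertex 1.7 3.4 2.4
   vertex 3.2 2.3 1.8
  endloop
 endfacet
 facet normal -0.638 0.300 -0.709
  outer loop
   vertex 1.5 3.1 1.9
   vertex 1.5 0.5 0.8
   vertex 0.7 4.0 3.0
  endloop
 endfacet
 facet normal 0.158 0.817 -0.554
  outer loop
   vertex 1.5 3.1 1.9
   vertex 0.7 4.0 3.0
   vertex 1.7 3.4 2.4
  endloop
 endfacet
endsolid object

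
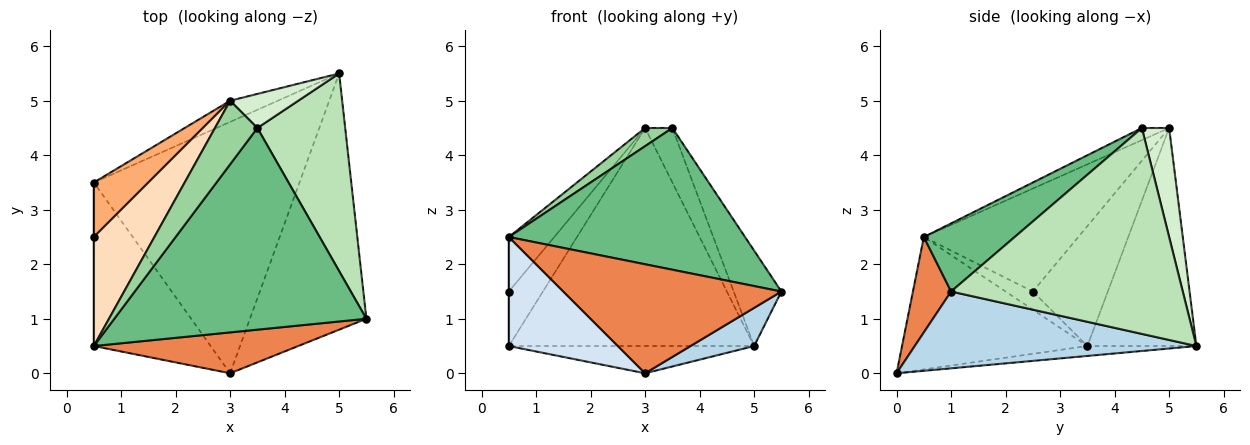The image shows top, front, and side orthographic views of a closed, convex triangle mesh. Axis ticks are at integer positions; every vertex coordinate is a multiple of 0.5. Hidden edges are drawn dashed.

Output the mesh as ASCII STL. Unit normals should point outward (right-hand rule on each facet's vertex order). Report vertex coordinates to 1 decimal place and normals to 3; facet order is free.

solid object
 facet normal -0.405 0.910 -0.088
  outer loop
   vertex 3.0 5.0 4.5
   vertex 5.0 5.5 0.5
   vertex 0.5 3.5 0.5
  endloop
 endfacet
 facet normal -0.048 0.108 -0.993
  outer loop
   vertex 3.0 0.0 0.0
   vertex 0.5 3.5 0.5
   vertex 5.0 5.5 0.5
  endloop
 endfacet
 facet normal 0.546 -0.123 -0.828
  outer loop
   vertex 3.0 0.0 0.0
   vertex 5.0 5.5 0.5
   vertex 5.5 1.0 1.5
  endloop
 endfacet
 facet normal -0.686 -0.404 -0.605
  outer loop
   vertex 3.0 0.0 0.0
   vertex 0.5 0.5 2.5
   vertex 0.5 3.5 0.5
  endloop
 endfacet
 facet normal 0.162 -0.924 0.347
  outer loop
   vertex 3.0 0.0 0.0
   vertex 5.5 1.0 1.5
   vertex 0.5 0.5 2.5
  endloop
 endfacet
 facet normal -0.841 0.382 0.382
  outer loop
   vertex 0.5 2.5 1.5
   vertex 3.0 5.0 4.5
   vertex 0.5 3.5 0.5
  endloop
 endfacet
 facet normal -1.000 0.000 0.000
  outer loop
   vertex 0.5 2.5 1.5
   vertex 0.5 3.5 0.5
   vertex 0.5 0.5 2.5
  endloop
 endfacet
 facet normal -0.836 0.246 0.491
  outer loop
   vertex 0.5 2.5 1.5
   vertex 0.5 0.5 2.5
   vertex 3.0 5.0 4.5
  endloop
 endfacet
 facet normal 0.216 -0.561 0.799
  outer loop
   vertex 3.5 4.5 4.5
   vertex 0.5 0.5 2.5
   vertex 5.5 1.0 1.5
  endloop
 endfacet
 facet normal -0.265 -0.265 0.927
  outer loop
   vertex 3.5 4.5 4.5
   vertex 3.0 5.0 4.5
   vertex 0.5 0.5 2.5
  endloop
 endfacet
 facet normal 0.904 0.186 0.385
  outer loop
   vertex 3.5 4.5 4.5
   vertex 5.5 1.0 1.5
   vertex 5.0 5.5 0.5
  endloop
 endfacet
 facet normal 0.647 0.647 0.404
  outer loop
   vertex 3.5 4.5 4.5
   vertex 5.0 5.5 0.5
   vertex 3.0 5.0 4.5
  endloop
 endfacet
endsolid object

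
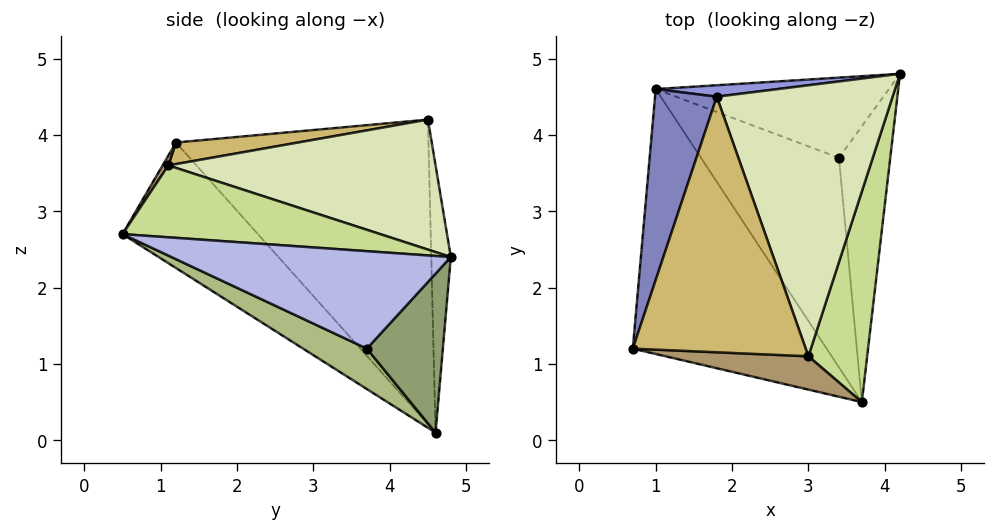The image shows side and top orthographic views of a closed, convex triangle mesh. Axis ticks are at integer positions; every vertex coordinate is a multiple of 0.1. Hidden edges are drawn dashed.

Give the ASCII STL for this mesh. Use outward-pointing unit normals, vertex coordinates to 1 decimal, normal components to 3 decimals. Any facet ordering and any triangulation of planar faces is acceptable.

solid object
 facet normal -0.406 -0.665 -0.627
  outer loop
   vertex 1.0 4.6 0.1
   vertex 3.7 0.5 2.7
   vertex 0.7 1.2 3.9
  endloop
 endfacet
 facet normal -0.936 0.295 0.190
  outer loop
   vertex 1.8 4.5 4.2
   vertex 1.0 4.6 0.1
   vertex 0.7 1.2 3.9
  endloop
 endfacet
 facet normal -0.093 0.995 0.042
  outer loop
   vertex 1.8 4.5 4.2
   vertex 4.2 4.8 2.4
   vertex 1.0 4.6 0.1
  endloop
 endfacet
 facet normal 0.877 -0.134 -0.462
  outer loop
   vertex 3.4 3.7 1.2
   vertex 4.2 4.8 2.4
   vertex 3.7 0.5 2.7
  endloop
 endfacet
 facet normal 0.505 0.441 -0.741
  outer loop
   vertex 3.4 3.7 1.2
   vertex 1.0 4.6 0.1
   vertex 4.2 4.8 2.4
  endloop
 endfacet
 facet normal 0.259 -0.390 -0.884
  outer loop
   vertex 3.4 3.7 1.2
   vertex 3.7 0.5 2.7
   vertex 1.0 4.6 0.1
  endloop
 endfacet
 facet normal 0.773 -0.046 0.632
  outer loop
   vertex 3.0 1.1 3.6
   vertex 3.7 0.5 2.7
   vertex 4.2 4.8 2.4
  endloop
 endfacet
 facet normal 0.593 0.068 0.802
  outer loop
   vertex 3.0 1.1 3.6
   vertex 4.2 4.8 2.4
   vertex 1.8 4.5 4.2
  endloop
 endfacet
 facet normal 0.040 -0.817 0.575
  outer loop
   vertex 3.0 1.1 3.6
   vertex 0.7 1.2 3.9
   vertex 3.7 0.5 2.7
  endloop
 endfacet
 facet normal 0.123 -0.130 0.984
  outer loop
   vertex 3.0 1.1 3.6
   vertex 1.8 4.5 4.2
   vertex 0.7 1.2 3.9
  endloop
 endfacet
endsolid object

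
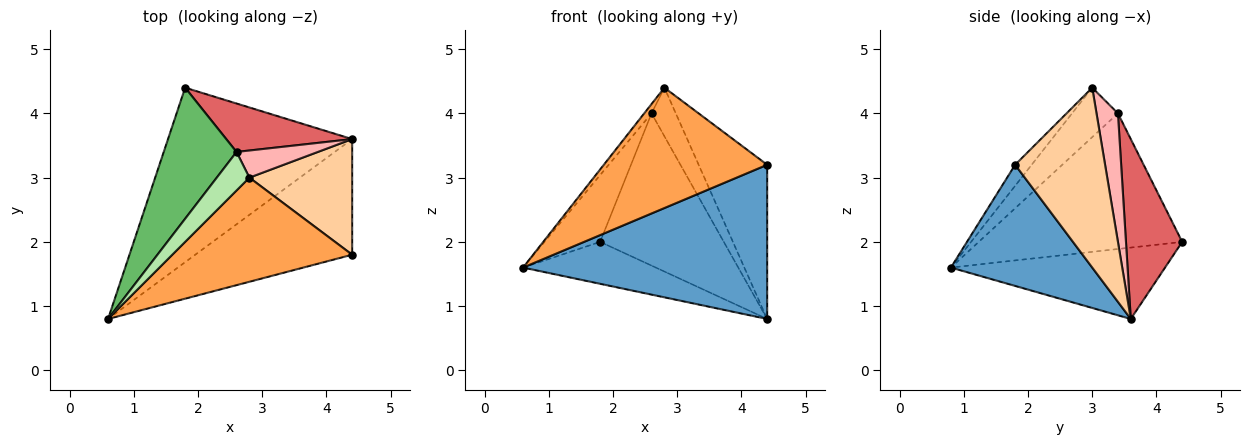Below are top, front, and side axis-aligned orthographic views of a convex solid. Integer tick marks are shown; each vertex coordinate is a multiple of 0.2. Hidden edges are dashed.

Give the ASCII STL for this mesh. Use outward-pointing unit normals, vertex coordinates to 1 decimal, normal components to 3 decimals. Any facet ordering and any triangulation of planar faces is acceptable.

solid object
 facet normal 0.420 -0.726 -0.544
  outer loop
   vertex 4.4 3.6 0.8
   vertex 4.4 1.8 3.2
   vertex 0.6 0.8 1.6
  endloop
 endfacet
 facet normal -0.353 0.219 -0.910
  outer loop
   vertex 4.4 3.6 0.8
   vertex 0.6 0.8 1.6
   vertex 1.8 4.4 2.0
  endloop
 endfacet
 facet normal -0.076 -0.754 0.652
  outer loop
   vertex 2.8 3.0 4.4
   vertex 0.6 0.8 1.6
   vertex 4.4 1.8 3.2
  endloop
 endfacet
 facet normal 0.724 0.552 0.414
  outer loop
   vertex 2.8 3.0 4.4
   vertex 4.4 1.8 3.2
   vertex 4.4 3.6 0.8
  endloop
 endfacet
 facet normal -0.857 0.234 0.460
  outer loop
   vertex 2.6 3.4 4.0
   vertex 1.8 4.4 2.0
   vertex 0.6 0.8 1.6
  endloop
 endfacet
 facet normal -0.827 0.132 0.546
  outer loop
   vertex 2.6 3.4 4.0
   vertex 0.6 0.8 1.6
   vertex 2.8 3.0 4.4
  endloop
 endfacet
 facet normal 0.397 0.874 0.278
  outer loop
   vertex 2.6 3.4 4.0
   vertex 4.4 3.6 0.8
   vertex 1.8 4.4 2.0
  endloop
 endfacet
 facet normal 0.610 0.692 0.386
  outer loop
   vertex 2.6 3.4 4.0
   vertex 2.8 3.0 4.4
   vertex 4.4 3.6 0.8
  endloop
 endfacet
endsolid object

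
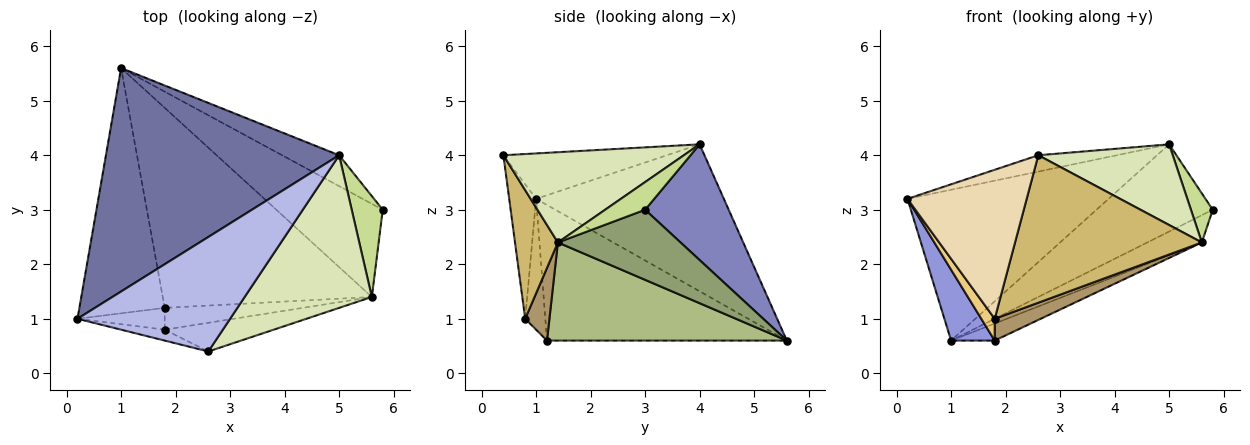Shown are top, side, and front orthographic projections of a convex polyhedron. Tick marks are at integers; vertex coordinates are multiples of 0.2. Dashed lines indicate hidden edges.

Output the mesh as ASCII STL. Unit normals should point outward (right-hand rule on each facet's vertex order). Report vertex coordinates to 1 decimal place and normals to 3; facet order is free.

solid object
 facet normal -0.463 0.496 0.735
  outer loop
   vertex 5.0 4.0 4.2
   vertex 1.0 5.6 0.6
   vertex 0.2 1.0 3.2
  endloop
 endfacet
 facet normal 0.561 0.780 -0.276
  outer loop
   vertex 5.0 4.0 4.2
   vertex 5.8 3.0 3.0
   vertex 1.0 5.6 0.6
  endloop
 endfacet
 facet normal -0.836 -0.152 -0.526
  outer loop
   vertex 1.8 1.2 0.6
   vertex 0.2 1.0 3.2
   vertex 1.0 5.6 0.6
  endloop
 endfacet
 facet normal -0.283 0.136 0.950
  outer loop
   vertex 2.6 0.4 4.0
   vertex 5.0 4.0 4.2
   vertex 0.2 1.0 3.2
  endloop
 endfacet
 facet normal 0.534 0.237 -0.811
  outer loop
   vertex 5.6 1.4 2.4
   vertex 1.0 5.6 0.6
   vertex 5.8 3.0 3.0
  endloop
 endfacet
 facet normal 0.424 0.077 -0.903
  outer loop
   vertex 5.6 1.4 2.4
   vertex 1.8 1.2 0.6
   vertex 1.0 5.6 0.6
  endloop
 endfacet
 facet normal 0.626 -0.341 0.701
  outer loop
   vertex 5.6 1.4 2.4
   vertex 5.8 3.0 3.0
   vertex 5.0 4.0 4.2
  endloop
 endfacet
 facet normal 0.531 -0.396 0.749
  outer loop
   vertex 5.6 1.4 2.4
   vertex 5.0 4.0 4.2
   vertex 2.6 0.4 4.0
  endloop
 endfacet
 facet normal 0.349 -0.663 -0.663
  outer loop
   vertex 1.8 0.8 1.0
   vertex 1.8 1.2 0.6
   vertex 5.6 1.4 2.4
  endloop
 endfacet
 facet normal 0.220 -0.958 -0.186
  outer loop
   vertex 1.8 0.8 1.0
   vertex 5.6 1.4 2.4
   vertex 2.6 0.4 4.0
  endloop
 endfacet
 facet normal -0.728 -0.485 -0.485
  outer loop
   vertex 1.8 0.8 1.0
   vertex 0.2 1.0 3.2
   vertex 1.8 1.2 0.6
  endloop
 endfacet
 facet normal -0.220 -0.973 -0.071
  outer loop
   vertex 1.8 0.8 1.0
   vertex 2.6 0.4 4.0
   vertex 0.2 1.0 3.2
  endloop
 endfacet
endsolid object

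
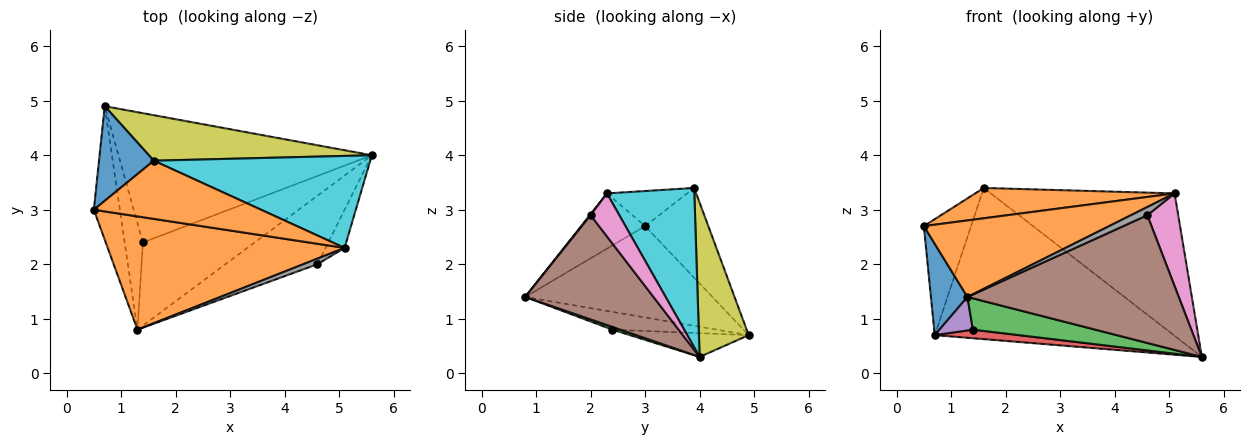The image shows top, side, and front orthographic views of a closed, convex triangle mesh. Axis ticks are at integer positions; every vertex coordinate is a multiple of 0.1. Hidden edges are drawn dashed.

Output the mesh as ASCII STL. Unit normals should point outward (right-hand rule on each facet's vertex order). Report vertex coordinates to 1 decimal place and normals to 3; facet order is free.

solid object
 facet normal -0.945 -0.184 -0.270
  outer loop
   vertex 0.7 4.9 0.7
   vertex 1.3 0.8 1.4
   vertex 0.5 3.0 2.7
  endloop
 endfacet
 facet normal -0.190 -0.550 0.814
  outer loop
   vertex 5.1 2.3 3.3
   vertex 0.5 3.0 2.7
   vertex 1.3 0.8 1.4
  endloop
 endfacet
 facet normal 0.023 -0.352 -0.936
  outer loop
   vertex 1.4 2.4 0.8
   vertex 5.6 4.0 0.3
   vertex 1.3 0.8 1.4
  endloop
 endfacet
 facet normal -0.093 -0.066 -0.993
  outer loop
   vertex 1.4 2.4 0.8
   vertex 0.7 4.9 0.7
   vertex 5.6 4.0 0.3
  endloop
 endfacet
 facet normal -0.682 -0.219 -0.698
  outer loop
   vertex 1.4 2.4 0.8
   vertex 1.3 0.8 1.4
   vertex 0.7 4.9 0.7
  endloop
 endfacet
 facet normal 0.472 -0.777 -0.416
  outer loop
   vertex 4.6 2.0 2.9
   vertex 1.3 0.8 1.4
   vertex 5.6 4.0 0.3
  endloop
 endfacet
 facet normal 0.652 -0.701 -0.289
  outer loop
   vertex 4.6 2.0 2.9
   vertex 5.6 4.0 0.3
   vertex 5.1 2.3 3.3
  endloop
 endfacet
 facet normal 0.043 -0.825 0.564
  outer loop
   vertex 4.6 2.0 2.9
   vertex 5.1 2.3 3.3
   vertex 1.3 0.8 1.4
  endloop
 endfacet
 facet normal 0.196 0.939 0.283
  outer loop
   vertex 1.6 3.9 3.4
   vertex 5.6 4.0 0.3
   vertex 0.7 4.9 0.7
  endloop
 endfacet
 facet normal 0.371 0.780 0.504
  outer loop
   vertex 1.6 3.9 3.4
   vertex 5.1 2.3 3.3
   vertex 5.6 4.0 0.3
  endloop
 endfacet
 facet normal -0.720 0.538 0.439
  outer loop
   vertex 1.6 3.9 3.4
   vertex 0.7 4.9 0.7
   vertex 0.5 3.0 2.7
  endloop
 endfacet
 facet normal -0.183 -0.455 0.872
  outer loop
   vertex 1.6 3.9 3.4
   vertex 0.5 3.0 2.7
   vertex 5.1 2.3 3.3
  endloop
 endfacet
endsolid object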